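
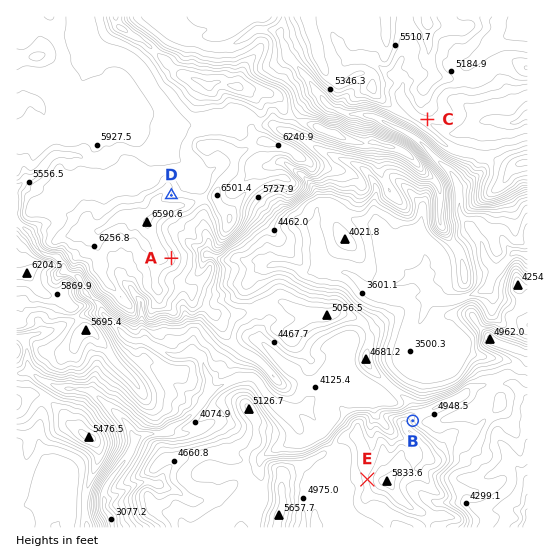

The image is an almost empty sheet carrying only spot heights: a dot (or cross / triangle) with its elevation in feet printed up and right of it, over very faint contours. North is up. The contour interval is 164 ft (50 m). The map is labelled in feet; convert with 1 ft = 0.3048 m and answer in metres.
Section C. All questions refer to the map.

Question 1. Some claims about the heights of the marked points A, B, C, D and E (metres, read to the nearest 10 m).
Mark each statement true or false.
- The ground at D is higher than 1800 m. true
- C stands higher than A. false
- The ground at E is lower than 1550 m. false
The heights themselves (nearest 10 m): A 1930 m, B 1570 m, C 1520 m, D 1900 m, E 1640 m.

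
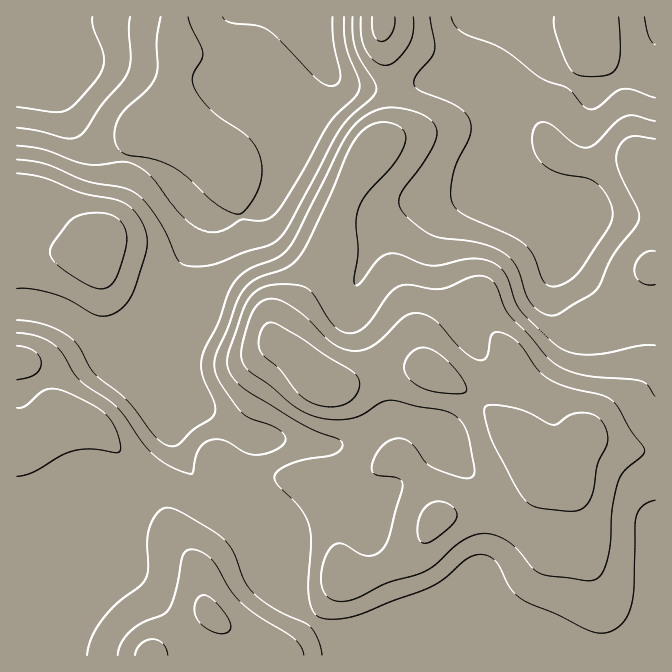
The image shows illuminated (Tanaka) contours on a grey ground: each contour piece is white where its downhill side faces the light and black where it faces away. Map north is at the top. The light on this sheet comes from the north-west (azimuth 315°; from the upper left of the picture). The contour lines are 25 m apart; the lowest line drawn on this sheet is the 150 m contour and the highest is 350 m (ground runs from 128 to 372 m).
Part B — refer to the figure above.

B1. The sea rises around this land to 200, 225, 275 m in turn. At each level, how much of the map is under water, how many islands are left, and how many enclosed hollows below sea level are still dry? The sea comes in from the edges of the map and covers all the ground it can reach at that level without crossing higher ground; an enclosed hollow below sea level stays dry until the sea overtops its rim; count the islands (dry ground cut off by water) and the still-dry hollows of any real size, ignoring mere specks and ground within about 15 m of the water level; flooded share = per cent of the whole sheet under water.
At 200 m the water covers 12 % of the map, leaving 0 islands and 0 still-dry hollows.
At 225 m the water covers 25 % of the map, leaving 0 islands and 0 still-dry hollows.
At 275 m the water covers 47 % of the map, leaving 0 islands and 0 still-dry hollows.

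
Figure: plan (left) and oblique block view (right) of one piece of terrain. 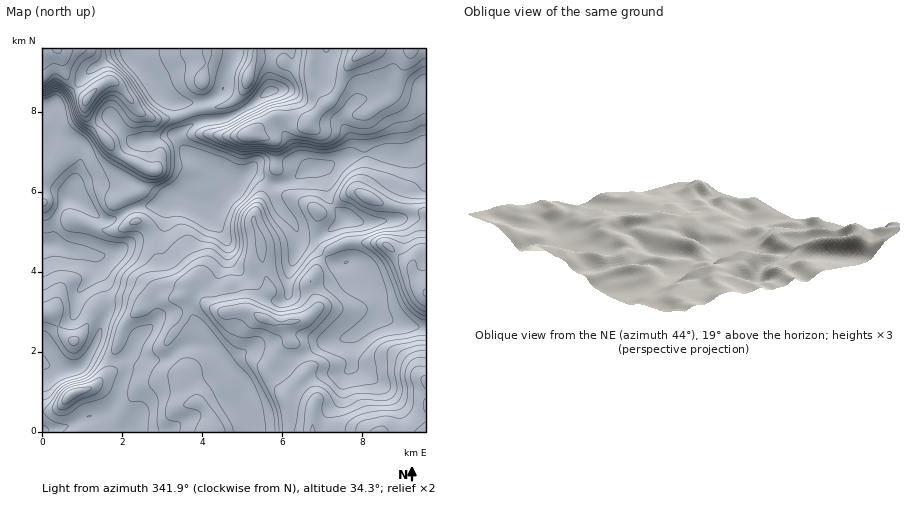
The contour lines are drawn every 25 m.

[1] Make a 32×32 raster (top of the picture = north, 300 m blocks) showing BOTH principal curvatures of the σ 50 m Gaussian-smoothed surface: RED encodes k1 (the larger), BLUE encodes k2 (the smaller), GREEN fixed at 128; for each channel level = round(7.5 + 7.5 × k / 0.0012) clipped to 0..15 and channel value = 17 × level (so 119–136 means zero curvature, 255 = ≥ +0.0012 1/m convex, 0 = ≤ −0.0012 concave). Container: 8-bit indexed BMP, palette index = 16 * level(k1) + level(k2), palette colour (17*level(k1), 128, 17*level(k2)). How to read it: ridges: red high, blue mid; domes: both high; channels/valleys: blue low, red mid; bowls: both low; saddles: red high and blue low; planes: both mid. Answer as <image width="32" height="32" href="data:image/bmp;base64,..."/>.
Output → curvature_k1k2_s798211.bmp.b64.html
<image width="32" height="32" href="data:image/bmp;base64,Qk02CAAAAAAAADYEAAAoAAAAIAAAACAAAAABAAgAAAAAAAAEAAATCwAAEwsAAAABAAAAAAAAAIAAABGAAAAigAAAM4AAAESAAABVgAAAZoAAAHeAAACIgAAAmYAAAKqAAAC7gAAAzIAAAN2AAADugAAA/4AAAACAEQARgBEAIoARADOAEQBEgBEAVYARAGaAEQB3gBEAiIARAJmAEQCqgBEAu4ARAMyAEQDdgBEA7oARAP+AEQAAgCIAEYAiACKAIgAzgCIARIAiAFWAIgBmgCIAd4AiAIiAIgCZgCIAqoAiALuAIgDMgCIA3YAiAO6AIgD/gCIAAIAzABGAMwAigDMAM4AzAESAMwBVgDMAZoAzAHeAMwCIgDMAmYAzAKqAMwC7gDMAzIAzAN2AMwDugDMA/4AzAACARAARgEQAIoBEADOARABEgEQAVYBEAGaARAB3gEQAiIBEAJmARACqgEQAu4BEAMyARADdgEQA7oBEAP+ARAAAgFUAEYBVACKAVQAzgFUARIBVAFWAVQBmgFUAd4BVAIiAVQCZgFUAqoBVALuAVQDMgFUA3YBVAO6AVQD/gFUAAIBmABGAZgAigGYAM4BmAESAZgBVgGYAZoBmAHeAZgCIgGYAmYBmAKqAZgC7gGYAzIBmAN2AZgDugGYA/4BmAACAdwARgHcAIoB3ADOAdwBEgHcAVYB3AGaAdwB3gHcAiIB3AJmAdwCqgHcAu4B3AMyAdwDdgHcA7oB3AP+AdwAAgIgAEYCIACKAiAAzgIgARICIAFWAiABmgIgAd4CIAIiAiACZgIgAqoCIALuAiADMgIgA3YCIAO6AiAD/gIgAAICZABGAmQAigJkAM4CZAESAmQBVgJkAZoCZAHeAmQCIgJkAmYCZAKqAmQC7gJkAzICZAN2AmQDugJkA/4CZAACAqgARgKoAIoCqADOAqgBEgKoAVYCqAGaAqgB3gKoAiICqAJmAqgCqgKoAu4CqAMyAqgDdgKoA7oCqAP+AqgAAgLsAEYC7ACKAuwAzgLsARIC7AFWAuwBmgLsAd4C7AIiAuwCZgLsAqoC7ALuAuwDMgLsA3YC7AO6AuwD/gLsAAIDMABGAzAAigMwAM4DMAESAzABVgMwAZoDMAHeAzACIgMwAmYDMAKqAzAC7gMwAzIDMAN2AzADugMwA/4DMAACA3QARgN0AIoDdADOA3QBEgN0AVYDdAGaA3QB3gN0AiIDdAJmA3QCqgN0Au4DdAMyA3QDdgN0A7oDdAP+A3QAAgO4AEYDuACKA7gAzgO4ARIDuAFWA7gBmgO4Ad4DuAIiA7gCZgO4AqoDuALuA7gDMgO4A3YDuAO6A7gD/gO4AAID/ABGA/wAigP8AM4D/AESA/wBVgP8AZoD/AHeA/wCIgP8AmYD/AKqA/wC7gP8AzID/AN2A/wDugP8A/4D/AHSUhYeHh4d3dpeGhoeYqJeGd3Z0x4XHhpeWqaiol5eHtcaVdXV2l4d1h6iXhaanhYaHdoTHhNiFhoaXl6iWlpei+Md1hYWGl3aGl5ioqIZ2d4d0treEyKeVdpeXdoWFqHPF+vfYloWXl4eHh5eXhoeHdZXHl4WmuIWGhnVkdJandoGAgvanhYeHl4iIh3d3h3Z0yIaGqJWEdXZ2hYWGqbl3hYNxpbaHh4eGh5iIh4eGhbaoh3aXuKeXhoaHhpaomHaFx5OC1pZ2hpaVhoeHhoWWhoeXhpWVhoaGlqeXp6eYdafat3Cm2HWFp7iGdoZ0l5d1dYaop4VldXZ2lqenh5iFxZbGg4PodnV0t5eHhYW3h5eGpqaVhnZ2doaGhXRzgqinc6eWgrfHl3SVl4aEuKiGt/nm5+fIh4aHh4d3doSkl7iEl6iFdbiolpeWhcfHyMjHlHJjhLfJppeXh4aElrqHt3WFmJWWl6eHl5eXlnWEhZSVqHKFtZaGdoeHdYSouYeYp4WGhYeYmKinp6iHhpiHhpenkbjIhoeHh3Z1hceXh4eHh3aFl5iXhnWGuJiXlZWHp5dyhdindYaHdnSnyIaHh4aGd3Z0hpaHd4aWqJiDpainl3Rzt7SFdHV0ldWol4V1hnaFhHN0l5eHiJaWp2GEt7iYhnSFt+fXxub6xpa4h4aXhqfHyJSlloaYqIaEgpbHuJeFdKaDhKeltMelhpaWlbnIpYKk6dimhqeGdXWTuOm3dYR1p5eEc3KBgHF0lciSp4SCuKSRk3V2hoZ3d4O2+rdzhZbJyJNkhaa3xsbI2XR1dZaoqMimhXZ3h4eHhXLFxZSot6iExMfY+baVhYSmhXWGl4eHhaKSgoWHh4d3dZW1hJWGhoaEyciFhYeHhpindYaXhoOC5/vWlIeHd4aFdKW4lnV2dnSmp5eXh4eGh6inloWT1vjHt7eEhoZ1dKRxcsR0dnWEdISVhXV2dod3mId0gfjFdXWXyHJ0c4OEtZSS5pRjg6STdIWFdoZ2h4eHhGDm+ZSDc6KCk8b39/f6+ffIw7bY6ciEhoaFhoZ1iIag5fOEg7aG2JSTkbKio9jop4aVuMmHhpWomJeHmIaHhKH5g1N0uPjnxdfXtLOQgKPn6cant6Z1lqi4l4eHloFQo/u2UoX4tWJ0dIOTtdfVgICUpZOluLd0hoenqJaG02DytffE9ueCdIaHp8mDc/bWYGFhhNd2t5Z2h3enhnb388Zxpfn5k4N2h4eoyZWCx/mChqW2t3aWpnaHdpeWZJamlmWB05NyhoeHh4anl4OU9qSnppW4hoXYl4aGhreFp7mnt8iVZHaHh4iIh5iohWPnlYaGhMd2dafIuKeVubY="/>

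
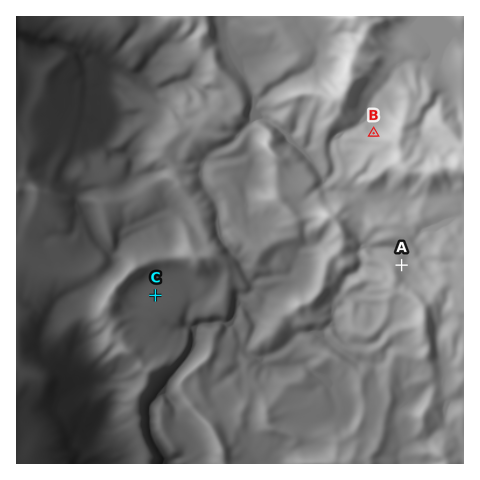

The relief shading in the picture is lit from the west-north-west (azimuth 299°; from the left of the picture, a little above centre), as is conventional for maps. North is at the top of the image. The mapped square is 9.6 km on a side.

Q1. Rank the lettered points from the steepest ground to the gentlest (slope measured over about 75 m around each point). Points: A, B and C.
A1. B A C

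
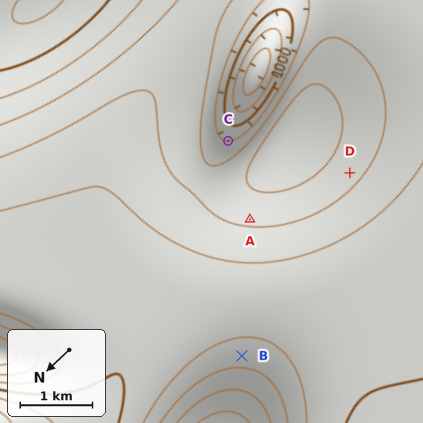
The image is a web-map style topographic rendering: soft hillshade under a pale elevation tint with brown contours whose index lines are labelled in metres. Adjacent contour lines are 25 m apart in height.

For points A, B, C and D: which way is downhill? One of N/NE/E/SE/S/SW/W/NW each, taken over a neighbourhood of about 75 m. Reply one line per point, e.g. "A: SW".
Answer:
A: NW
B: SE
C: SE
D: W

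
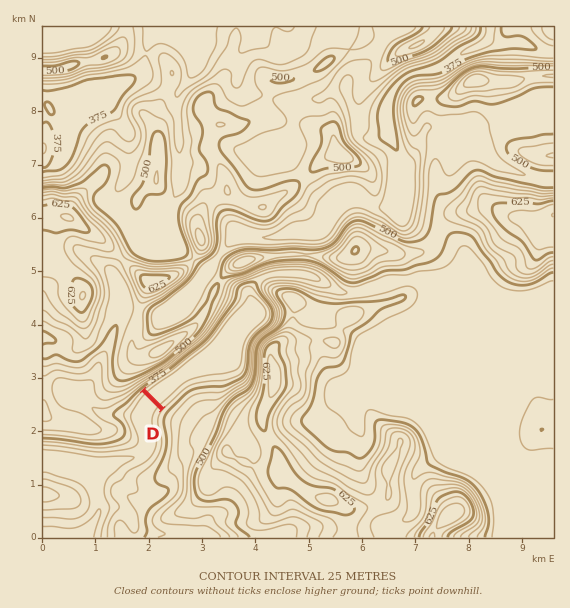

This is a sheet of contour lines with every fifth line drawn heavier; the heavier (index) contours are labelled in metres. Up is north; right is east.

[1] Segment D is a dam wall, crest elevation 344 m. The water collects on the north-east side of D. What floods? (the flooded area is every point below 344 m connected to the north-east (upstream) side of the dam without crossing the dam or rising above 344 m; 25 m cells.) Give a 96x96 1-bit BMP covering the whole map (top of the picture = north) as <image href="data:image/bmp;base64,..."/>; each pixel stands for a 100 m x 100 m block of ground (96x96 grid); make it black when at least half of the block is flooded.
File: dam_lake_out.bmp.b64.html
<image width="96" height="96" href="data:image/bmp;base64,Qk2+BAAAAAAAAD4AAAAoAAAAYAAAAGAAAAABAAEAAAAAAIAEAAATCwAAEwsAAAIAAAAAAAAA////AAAAAAAAAAAAAAAAAAAAAAAAAAAAAAAAAAAAAAAAAAAAAAAAAAAAAAAAAAAAAAAAAAAAAAAAAAAAAAAAAAAAAAAAAAAAAAAAAAAAAAAAAAAAAAAAAAAAAAAAAAAAAAAAAAAAAAAAAAAAAAAAAAAAAAAAAAAAAAAAAAAAAAAAAAAAAAAAAAAAAAAAAAAAAAAAAAAAAAAAAAAAAAAAAAAAAAAAAAAAAAAAAAAAAAAAAAAAAAAAAAAAAAAAAAAAAAAAAAAAAAAAAAAAAAAAAAAAAAAAAAAAAAAAAAAAAAAAAAAAAAAAAAAAAAAAAAAAAAAAAAAAAAAAAAAAAAAAAAAAAAAAAAAAAAAAAAAAAAAAAAAAAAAAAAAAAAAAAAAAAAAAAAAAAAAAAAAAAAAAAAAAAAAAAAMAAAAAAAAAAAAAAAeAAAAAAAAAAAAAAA/AAAAAAAAAAAAAAA/gAAAAAAAAAAAAAAP+AAAAAAAAAAAAAAH/8AAAAAAAAAAAAAB//AAAAAAAAAAAAAA//AAAAAAAAAAAAAAf/AAAAAAAAAAAAAAP/AAAAAAAAAAAAAAD/AAAAAAAAAAAAAAB/AAAAAAAAAAAAAAA/gAAAAAAAAAAAAAAfwAAAAAAAAAAAAAAf4AAAAAAAAAAAAAAP8AAAAAAAAAAAAAAH+AAAAAAAAAAAAAAD+AAAAAAAAAAAAAAD8AAAAAAAAAAAAAAB4AAAAAAAAAAAAAABwAAAAAAAAAAAAAAAwAAAAAAAAAAAAAAAAAAAAAAAAAAAAAAAAAAAAAAAAAAAAAAAAAAAAAAAAAAAAAAAAAAAAAAAAAAAAAAAAAAAAAAAAAAAAAAAAAAAAAAAAAAAAAAAAAAAAAAAAAAAAAAAAAAAAAAAAAAAAAAAAAAAAAAAAAAAAAAAAAAAAAAAAAAAAAAAAAAAAAAAAAAAAAAAAAAAAAAAAAAAAAAAAAAAAAAAAAAAAAAAAAAAAAAAAAAAAAAAAAAAAAAAAAAAAAAAAAAAAAAAAAAAAAAAAAAAAAAAAAAAAAAAAAAAAAAAAAAAAAAAAAAAAAAAAAAAAAAAAAAAAAAAAAAAAAAAAAAAAAAAAAAAAAAAAAAAAAAAAAAAAAAAAAAAAAAAAAAAAAAAAAAAAAAAAAAAAAAAAAAAAAAAAAAAAAAAAAAAAAAAAAAAAAAAAAAAAAAAAAAAAAAAAAAAAAAAAAAAAAAAAAAAAAAAAAAAAAAAAAAAAAAAAAAAAAAAAAAAAAAAAAAAAAAAAAAAAAAAAAAAAAAAAAAAAAAAAAAAAAAAAAAAAAAAAAAAAAAAAAAAAAAAAAAAAAAAAAAAAAAAAAAAAAAAAAAAAAAAAAAAAAAAAAAAAAAAAAAAAAAAAAAAAAAAAAAAAAAAAAAAAAAAAAAAAAAAAAAAAAAAAAAAAAAAAAAAAAAAAAAAAAAAAAAAAAAAAAAAAAAAAAAAAAAAAAAAAAAAAAAAAAAAAAAAAAAAAAAAAAAAAAAAAAAAAAAAAAAAAAAAAAAAAAAAAAAAAAAAAAAAAAAAAAAAAA="/>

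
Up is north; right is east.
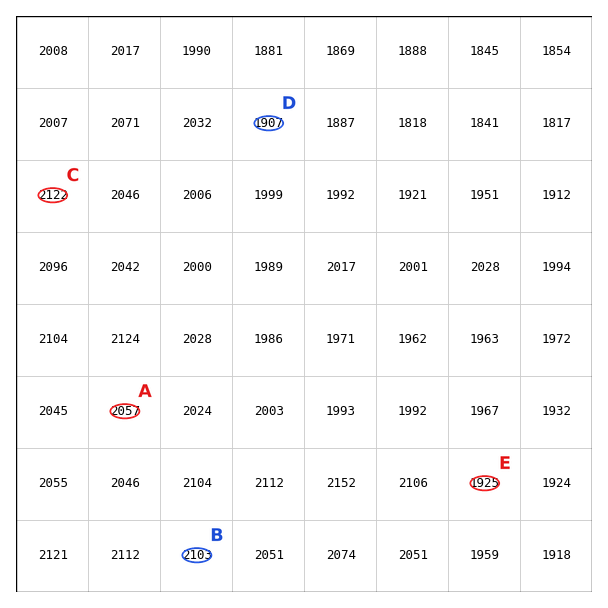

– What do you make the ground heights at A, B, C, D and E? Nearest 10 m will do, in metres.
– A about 2060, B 2100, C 2120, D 1910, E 1920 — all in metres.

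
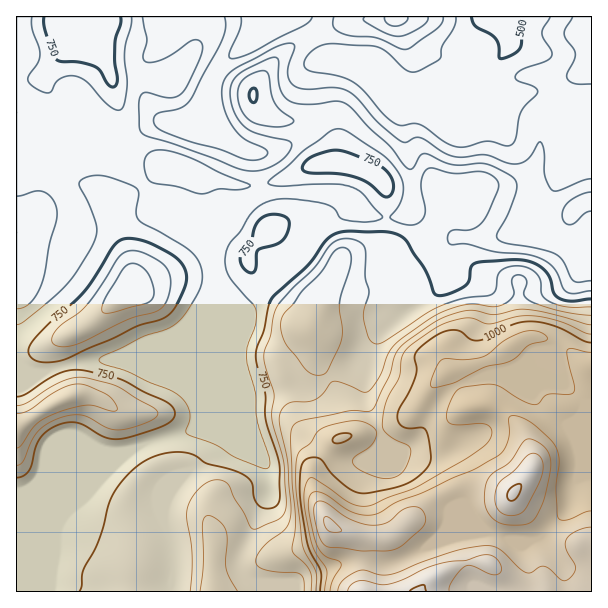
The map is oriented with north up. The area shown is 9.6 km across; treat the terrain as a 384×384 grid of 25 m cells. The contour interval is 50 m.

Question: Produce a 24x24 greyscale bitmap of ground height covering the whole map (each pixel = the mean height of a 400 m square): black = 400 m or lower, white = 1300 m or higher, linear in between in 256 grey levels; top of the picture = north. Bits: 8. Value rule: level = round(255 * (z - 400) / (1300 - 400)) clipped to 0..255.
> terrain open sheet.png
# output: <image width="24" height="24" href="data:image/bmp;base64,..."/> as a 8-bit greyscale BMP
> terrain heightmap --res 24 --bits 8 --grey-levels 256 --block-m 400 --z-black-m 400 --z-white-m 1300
<image width="24" height="24" href="data:image/bmp;base64,Qk12BgAAAAAAADYEAAAoAAAAGAAAABgAAAABAAgAAAAAAEACAAATCwAAEwsAAAABAAAAAAAAAAAAAAEBAQACAgIAAwMDAAQEBAAFBQUABgYGAAcHBwAICAgACQkJAAoKCgALCwsADAwMAA0NDQAODg4ADw8PABAQEAAREREAEhISABMTEwAUFBQAFRUVABYWFgAXFxcAGBgYABkZGQAaGhoAGxsbABwcHAAdHR0AHh4eAB8fHwAgICAAISEhACIiIgAjIyMAJCQkACUlJQAmJiYAJycnACgoKAApKSkAKioqACsrKwAsLCwALS0tAC4uLgAvLy8AMDAwADExMQAyMjIAMzMzADQ0NAA1NTUANjY2ADc3NwA4ODgAOTk5ADo6OgA7OzsAPDw8AD09PQA+Pj4APz8/AEBAQABBQUEAQkJCAENDQwBEREQARUVFAEZGRgBHR0cASEhIAElJSQBKSkoAS0tLAExMTABNTU0ATk5OAE9PTwBQUFAAUVFRAFJSUgBTU1MAVFRUAFVVVQBWVlYAV1dXAFhYWABZWVkAWlpaAFtbWwBcXFwAXV1dAF5eXgBfX18AYGBgAGFhYQBiYmIAY2NjAGRkZABlZWUAZmZmAGdnZwBoaGgAaWlpAGpqagBra2sAbGxsAG1tbQBubm4Ab29vAHBwcABxcXEAcnJyAHNzcwB0dHQAdXV1AHZ2dgB3d3cAeHh4AHl5eQB6enoAe3t7AHx8fAB9fX0Afn5+AH9/fwCAgIAAgYGBAIKCggCDg4MAhISEAIWFhQCGhoYAh4eHAIiIiACJiYkAioqKAIuLiwCMjIwAjY2NAI6OjgCPj48AkJCQAJGRkQCSkpIAk5OTAJSUlACVlZUAlpaWAJeXlwCYmJgAmZmZAJqamgCbm5sAnJycAJ2dnQCenp4An5+fAKCgoAChoaEAoqKiAKOjowCkpKQApaWlAKampgCnp6cAqKioAKmpqQCqqqoAq6urAKysrACtra0Arq6uAK+vrwCwsLAAsbGxALKysgCzs7MAtLS0ALW1tQC2trYAt7e3ALi4uAC5ubkAurq6ALu7uwC8vLwAvb29AL6+vgC/v78AwMDAAMHBwQDCwsIAw8PDAMTExADFxcUAxsbGAMfHxwDIyMgAycnJAMrKygDLy8sAzMzMAM3NzQDOzs4Az8/PANDQ0ADR0dEA0tLSANPT0wDU1NQA1dXVANbW1gDX19cA2NjYANnZ2QDa2toA29vbANzc3ADd3d0A3t7eAN/f3wDg4OAA4eHhAOLi4gDj4+MA5OTkAOXl5QDm5uYA5+fnAOjo6ADp6ekA6urqAOvr6wDs7OwA7e3tAO7u7gDv7+8A8PDwAPHx8QDy8vIA8/PzAPT09AD19fUA9vb2APf39wD4+PgA+fn5APr6+gD7+/sA/Pz8AP39/QD+/v4A////AFlaYWZqaWZ4g319fp3P4N3n7ODe3NfW11laX2VqamZ2gXuDjLLN09HP1dzg1c7R11lZXWNoZ2Z5gXZ4jMvg2dnWzMvMz83M1FlZWmBnZWZ4e29liNHMvcbTzsvT6N3IwlxZWVtkZmVscmddjLutpKWxwsrT6ujIumpZWVlbYmVjXldZjaujnJufrbfD0+XLuXxeW2NnYFtWVVRhjJ2nop2kr7O3xtDAuX+Ad3t8c2NVVFRphYmOkKCvsr/Bw766uWR1gXptXVZUVFVqfH+Bf5Srt7m7uLe4uWFkYlpVVFRUVFdzfoF9d4amt7m4uLe3vF9vdGhcVlRUVFZvhIiAc3WSrK6st7i1q1Zgcnx3bV9VVFRnhImAcmxtgpSSlpyQg1dVXnWHgm5YVFdec4WAc25rZGhwfHtiVltVVWR9fGxZVWFcW3OEc25oXV5mcGtSQV5VVFlnZVpVVV9kXV51b2liW1ZSSkVBQF1WVFdaVVRUVFdkYVpYWFhTWlpURT1BRlZVVFhYVFVWVVVVVlVVWGBRXV9cS0A8RVFSU1NSVlxcUkpMWmJkZ2BMVlJSRD00M09PT05OUE1BOTc9S1tgWUo+OS4xLTYyL09QUE9PQDQwMklVU1JTRzEqIh4gJTMyL1JTUVVVREM1OFpaRkNEMyAdHR0dIiwwMFVYV2BZSU1BNE5TNy4qIR8nJCEeJiwyPVBiamlXR0ZINSo5OCklJS01LCgiHCQuPFJoaWhcRkBDOychKDE6QU1KOSYbFSMxPg=="/>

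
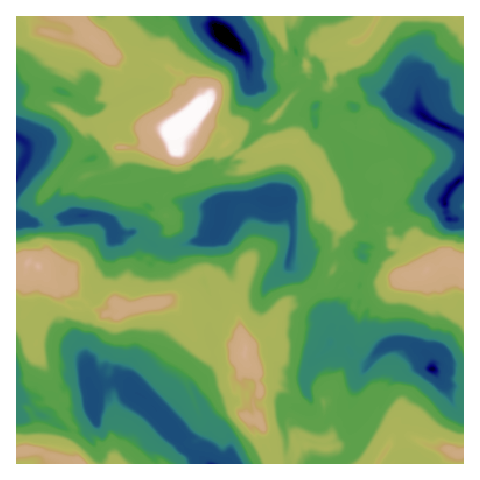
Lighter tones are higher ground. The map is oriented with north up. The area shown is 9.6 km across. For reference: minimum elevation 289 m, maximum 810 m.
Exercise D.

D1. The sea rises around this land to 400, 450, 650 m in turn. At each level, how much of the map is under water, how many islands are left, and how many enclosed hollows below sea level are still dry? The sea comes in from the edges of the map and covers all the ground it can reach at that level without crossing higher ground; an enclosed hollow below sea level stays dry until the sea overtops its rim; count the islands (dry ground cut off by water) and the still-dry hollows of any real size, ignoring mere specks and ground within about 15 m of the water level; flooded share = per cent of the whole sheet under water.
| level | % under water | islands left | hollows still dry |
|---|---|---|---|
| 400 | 8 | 0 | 3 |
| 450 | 10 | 0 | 3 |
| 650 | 88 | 3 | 0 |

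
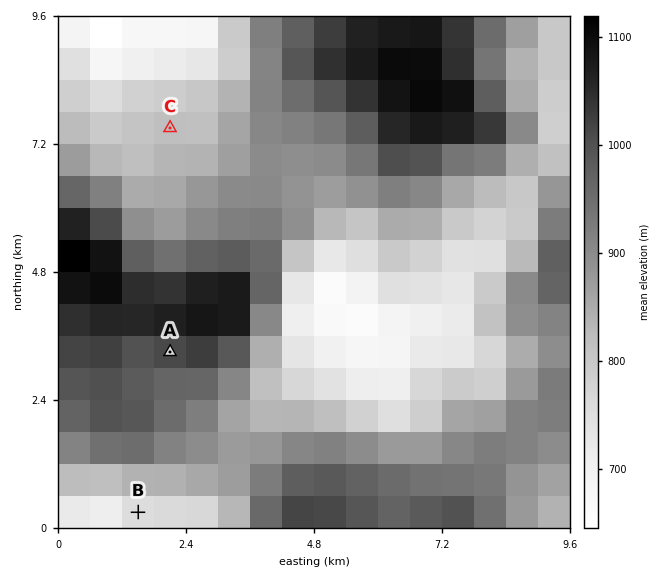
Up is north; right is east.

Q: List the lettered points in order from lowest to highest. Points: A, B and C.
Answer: B C A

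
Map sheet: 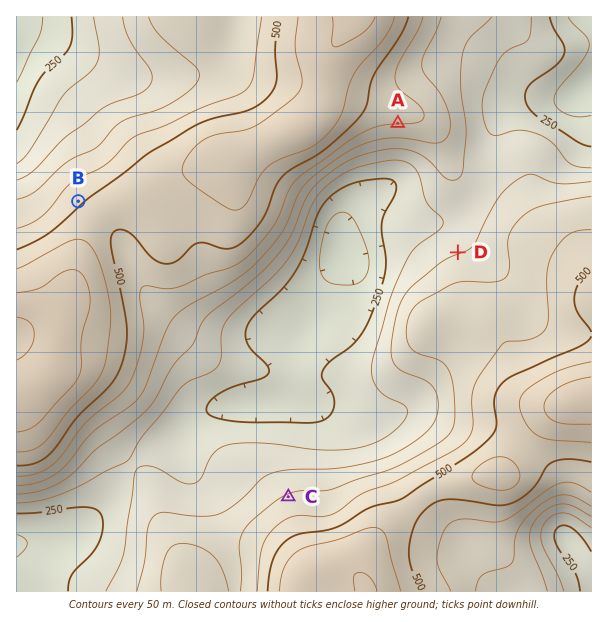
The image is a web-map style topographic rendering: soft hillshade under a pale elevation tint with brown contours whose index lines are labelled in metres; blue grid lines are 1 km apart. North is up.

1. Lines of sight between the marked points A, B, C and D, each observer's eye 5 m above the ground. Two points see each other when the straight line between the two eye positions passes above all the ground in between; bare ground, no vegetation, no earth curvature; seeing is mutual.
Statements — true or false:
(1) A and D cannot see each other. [false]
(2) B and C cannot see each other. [true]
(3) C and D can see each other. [false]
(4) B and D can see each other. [false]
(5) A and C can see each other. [true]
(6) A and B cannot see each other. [true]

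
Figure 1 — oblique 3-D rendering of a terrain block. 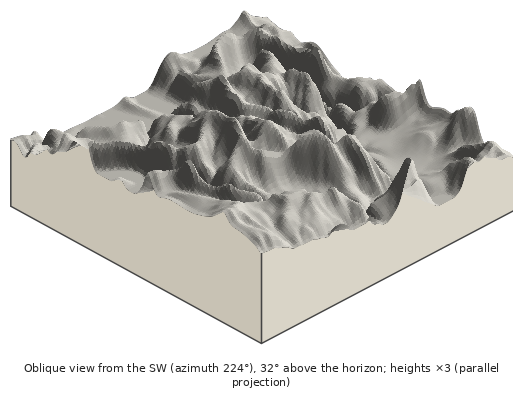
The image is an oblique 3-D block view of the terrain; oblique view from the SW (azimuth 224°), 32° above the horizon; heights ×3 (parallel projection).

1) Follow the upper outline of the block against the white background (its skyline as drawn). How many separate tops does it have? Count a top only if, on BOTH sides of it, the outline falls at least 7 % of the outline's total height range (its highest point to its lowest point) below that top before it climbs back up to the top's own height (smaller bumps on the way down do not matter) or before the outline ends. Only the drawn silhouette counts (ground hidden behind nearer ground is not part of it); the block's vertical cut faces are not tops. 2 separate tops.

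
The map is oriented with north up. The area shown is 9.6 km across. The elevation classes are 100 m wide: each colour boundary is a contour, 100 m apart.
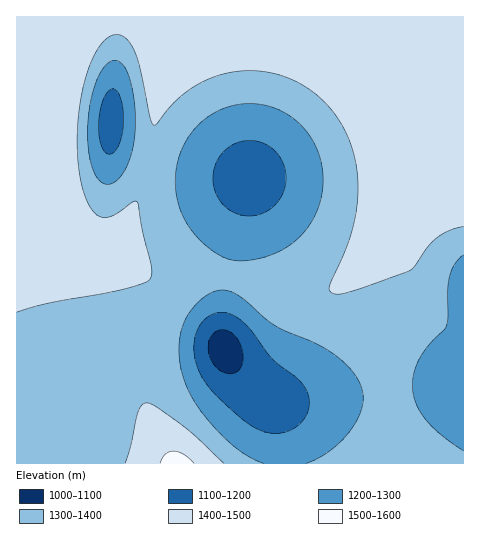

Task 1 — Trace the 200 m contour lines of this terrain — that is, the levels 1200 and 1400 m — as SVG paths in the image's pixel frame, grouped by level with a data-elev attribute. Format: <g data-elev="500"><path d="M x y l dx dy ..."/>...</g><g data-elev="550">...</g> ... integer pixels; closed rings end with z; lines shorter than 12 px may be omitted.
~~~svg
<g data-elev="1200"><path d="M271 433l-15-5-15-10-27-25-14-19-5-18 0-17 6-15 10-9 7-2 7 0 7 2 9 5 10 10 21 29 25 19 9 12 3 8 0 8-2 8-5 7-6 6-8 4-8 2z"/><path d="M241 215l-13-6-10-11-5-13 1-16 6-12 10-11 14-5 14 0 13 6 9 11 6 14-1 15-6 13-10 10-14 6z"/><path d="M110 154l-5-2-4-6-2-10 0-13 1-14 4-11 5-7 4-2 5 3 3 7 3 24-5 21-4 8z"/></g><g data-elev="1400"><path d="M224 463l-38-35-29-21-10-4-5 2-4 7-7 34-6 17"/><path d="M17 312l32-9 78-15 19-6 5-5 0-12-8-33-6-30-4 0-22 14-6 2-6-2-6-5-6-9-4-13-4-16-2-22 1-24 2-23 4-21 6-19 8-15 8-10 9-4 5 0 5 3 5 5 5 9 5 18 10 48 4 7 21-23 18-15 22-10 24-6 26 1 25 7 22 12 19 18 12 17 8 19 5 21 2 21-1 19-4 19-7 25-16 35-1 5 3 3 7 1 10-2 60-21 5-5 13-18 9-10 12-7 15-4"/></g>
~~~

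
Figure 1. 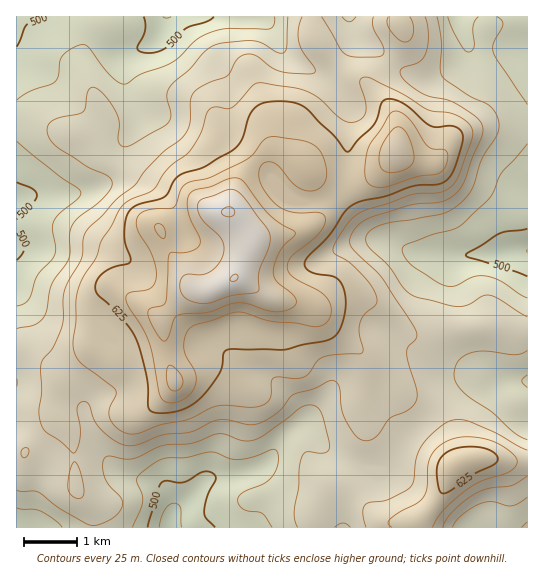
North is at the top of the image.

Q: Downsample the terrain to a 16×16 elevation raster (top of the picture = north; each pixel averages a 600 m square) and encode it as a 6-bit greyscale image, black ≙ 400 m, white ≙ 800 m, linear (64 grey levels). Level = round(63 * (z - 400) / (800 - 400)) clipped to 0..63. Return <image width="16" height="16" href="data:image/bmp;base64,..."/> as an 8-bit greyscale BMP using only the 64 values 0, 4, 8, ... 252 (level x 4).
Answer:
<image width="16" height="16" href="data:image/bmp;base64,Qk02BQAAAAAAADYEAAAoAAAAEAAAABAAAAABAAgAAAAAAAABAAATCwAAEwsAAAABAAAAAAAAAAAAAAEBAQACAgIAAwMDAAQEBAAFBQUABgYGAAcHBwAICAgACQkJAAoKCgALCwsADAwMAA0NDQAODg4ADw8PABAQEAAREREAEhISABMTEwAUFBQAFRUVABYWFgAXFxcAGBgYABkZGQAaGhoAGxsbABwcHAAdHR0AHh4eAB8fHwAgICAAISEhACIiIgAjIyMAJCQkACUlJQAmJiYAJycnACgoKAApKSkAKioqACsrKwAsLCwALS0tAC4uLgAvLy8AMDAwADExMQAyMjIAMzMzADQ0NAA1NTUANjY2ADc3NwA4ODgAOTk5ADo6OgA7OzsAPDw8AD09PQA+Pj4APz8/AEBAQABBQUEAQkJCAENDQwBEREQARUVFAEZGRgBHR0cASEhIAElJSQBKSkoAS0tLAExMTABNTU0ATk5OAE9PTwBQUFAAUVFRAFJSUgBTU1MAVFRUAFVVVQBWVlYAV1dXAFhYWABZWVkAWlpaAFtbWwBcXFwAXV1dAF5eXgBfX18AYGBgAGFhYQBiYmIAY2NjAGRkZABlZWUAZmZmAGdnZwBoaGgAaWlpAGpqagBra2sAbGxsAG1tbQBubm4Ab29vAHBwcABxcXEAcnJyAHNzcwB0dHQAdXV1AHZ2dgB3d3cAeHh4AHl5eQB6enoAe3t7AHx8fAB9fX0Afn5+AH9/fwCAgIAAgYGBAIKCggCDg4MAhISEAIWFhQCGhoYAh4eHAIiIiACJiYkAioqKAIuLiwCMjIwAjY2NAI6OjgCPj48AkJCQAJGRkQCSkpIAk5OTAJSUlACVlZUAlpaWAJeXlwCYmJgAmZmZAJqamgCbm5sAnJycAJ2dnQCenp4An5+fAKCgoAChoaEAoqKiAKOjowCkpKQApaWlAKampgCnp6cAqKioAKmpqQCqqqoAq6urAKysrACtra0Arq6uAK+vrwCwsLAAsbGxALKysgCzs7MAtLS0ALW1tQC2trYAt7e3ALi4uAC5ubkAurq6ALu7uwC8vLwAvb29AL6+vgC/v78AwMDAAMHBwQDCwsIAw8PDAMTExADFxcUAxsbGAMfHxwDIyMgAycnJAMrKygDLy8sAzMzMAM3NzQDOzs4Az8/PANDQ0ADR0dEA0tLSANPT0wDU1NQA1dXVANbW1gDX19cA2NjYANnZ2QDa2toA29vbANzc3ADd3d0A3t7eAN/f3wDg4OAA4eHhAOLi4gDj4+MA5OTkAOXl5QDm5uYA5+fnAOjo6ADp6ekA6urqAOvr6wDs7OwA7e3tAO7u7gDv7+8A8PDwAPHx8QDy8vIA8/PzAPT09AD19fUA9vb2APf39wD4+PgA+fn5APr6+gD7+/sA/Pz8AP39/QD+/v4A////AFBcZFg4OEhQWGRoeIR0XFhkbGRUREBETFhoaGh0kIB0bGxobGBYVFRYYGhobIiMdGxwcISIgHR0ZGBwcGxsaFhodHiEoKCIhHhwdHRsZFhUaHSIiKSYkIyMhIB4bGRgYFxwiJSsqJycoKCIeGxoaGRQbIyYqMDEvKyYiHBYUFhQRFx8kKSwwMSkiHRcTERAOERYcJCosMjAqJx4YFxUSEBATFh0iKi8qJyclJSEeFhITFhgZHSElJygoJSsqJhkUFhgYFxgdISUmJCEoJyMcFhQWFxUXGx4hIh8eIh4bFxUSFBQSExcaHBocHR0bFxUTEBITEQ4RFBUYHRkdHhYUEg="/>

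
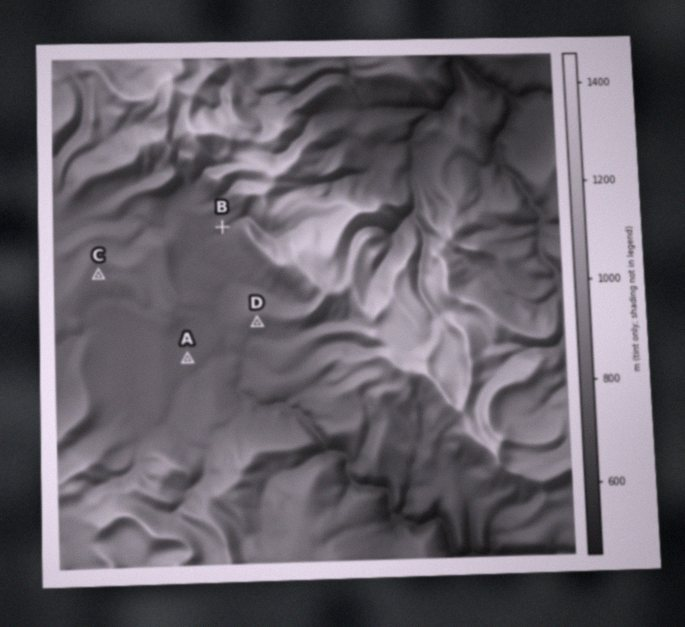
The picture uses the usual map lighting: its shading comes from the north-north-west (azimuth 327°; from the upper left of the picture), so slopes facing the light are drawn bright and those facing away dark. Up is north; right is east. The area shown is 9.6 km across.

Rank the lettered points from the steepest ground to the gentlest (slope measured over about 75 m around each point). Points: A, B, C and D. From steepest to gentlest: D B C A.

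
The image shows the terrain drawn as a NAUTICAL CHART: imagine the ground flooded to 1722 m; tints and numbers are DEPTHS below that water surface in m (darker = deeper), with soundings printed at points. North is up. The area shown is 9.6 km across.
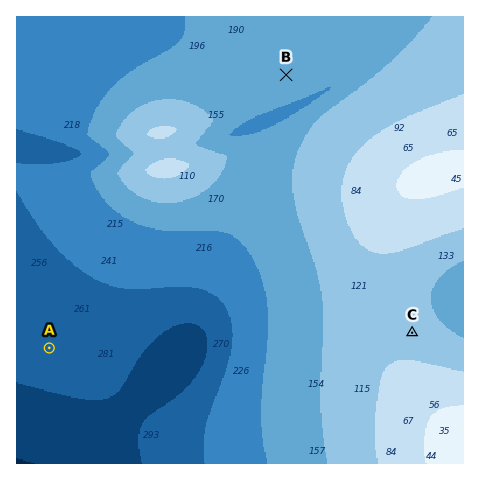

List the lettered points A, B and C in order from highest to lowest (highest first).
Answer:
C B A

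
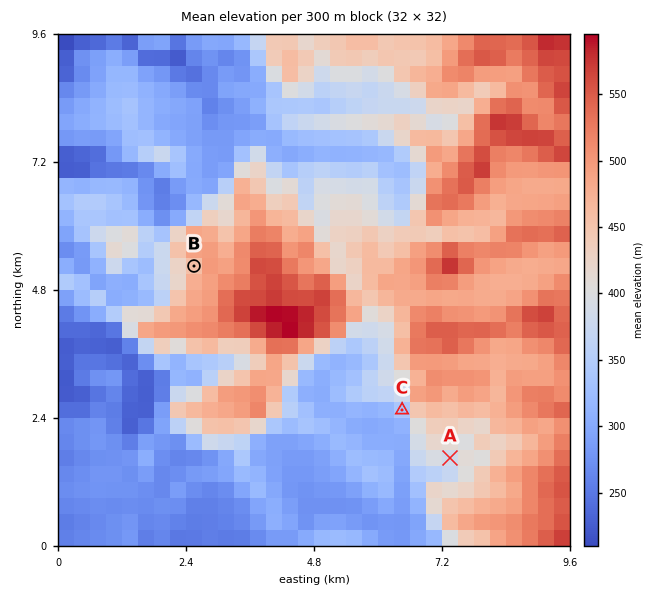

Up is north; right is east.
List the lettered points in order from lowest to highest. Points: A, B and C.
C A B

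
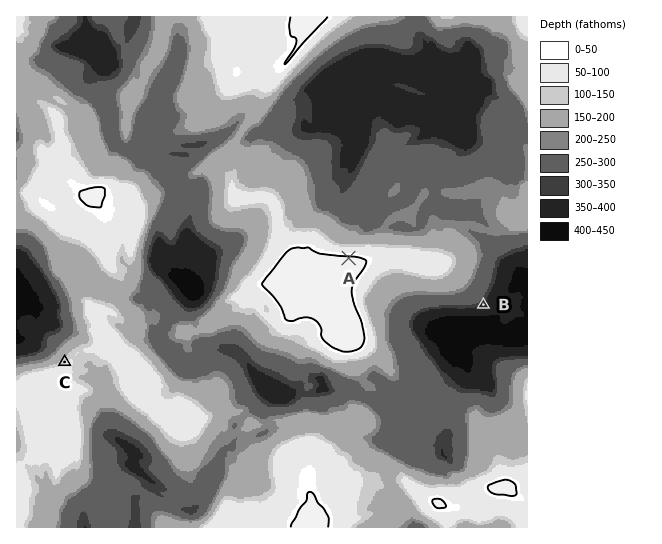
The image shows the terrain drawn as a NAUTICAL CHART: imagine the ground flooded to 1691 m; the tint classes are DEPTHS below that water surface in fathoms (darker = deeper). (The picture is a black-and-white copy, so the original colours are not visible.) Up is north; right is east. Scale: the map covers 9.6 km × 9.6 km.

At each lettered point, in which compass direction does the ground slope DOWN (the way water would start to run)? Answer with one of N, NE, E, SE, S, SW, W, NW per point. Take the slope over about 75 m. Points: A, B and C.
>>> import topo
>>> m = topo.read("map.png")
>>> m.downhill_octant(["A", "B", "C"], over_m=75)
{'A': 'N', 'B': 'SE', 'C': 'NW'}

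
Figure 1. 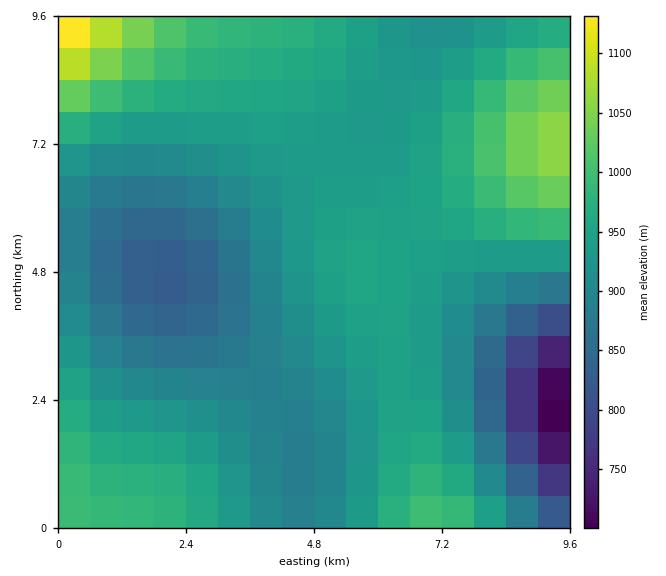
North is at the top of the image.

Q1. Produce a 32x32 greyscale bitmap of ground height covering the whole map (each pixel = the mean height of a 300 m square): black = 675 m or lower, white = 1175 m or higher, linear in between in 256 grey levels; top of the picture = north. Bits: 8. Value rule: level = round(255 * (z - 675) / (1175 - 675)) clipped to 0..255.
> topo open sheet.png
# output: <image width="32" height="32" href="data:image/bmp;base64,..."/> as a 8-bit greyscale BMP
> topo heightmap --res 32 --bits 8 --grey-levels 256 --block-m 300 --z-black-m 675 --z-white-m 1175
<image width="32" height="32" href="data:image/bmp;base64,Qk02CAAAAAAAADYEAAAoAAAAIAAAACAAAAABAAgAAAAAAAAEAAATCwAAEwsAAAABAAAAAAAAAAAAAAEBAQACAgIAAwMDAAQEBAAFBQUABgYGAAcHBwAICAgACQkJAAoKCgALCwsADAwMAA0NDQAODg4ADw8PABAQEAAREREAEhISABMTEwAUFBQAFRUVABYWFgAXFxcAGBgYABkZGQAaGhoAGxsbABwcHAAdHR0AHh4eAB8fHwAgICAAISEhACIiIgAjIyMAJCQkACUlJQAmJiYAJycnACgoKAApKSkAKioqACsrKwAsLCwALS0tAC4uLgAvLy8AMDAwADExMQAyMjIAMzMzADQ0NAA1NTUANjY2ADc3NwA4ODgAOTk5ADo6OgA7OzsAPDw8AD09PQA+Pj4APz8/AEBAQABBQUEAQkJCAENDQwBEREQARUVFAEZGRgBHR0cASEhIAElJSQBKSkoAS0tLAExMTABNTU0ATk5OAE9PTwBQUFAAUVFRAFJSUgBTU1MAVFRUAFVVVQBWVlYAV1dXAFhYWABZWVkAWlpaAFtbWwBcXFwAXV1dAF5eXgBfX18AYGBgAGFhYQBiYmIAY2NjAGRkZABlZWUAZmZmAGdnZwBoaGgAaWlpAGpqagBra2sAbGxsAG1tbQBubm4Ab29vAHBwcABxcXEAcnJyAHNzcwB0dHQAdXV1AHZ2dgB3d3cAeHh4AHl5eQB6enoAe3t7AHx8fAB9fX0Afn5+AH9/fwCAgIAAgYGBAIKCggCDg4MAhISEAIWFhQCGhoYAh4eHAIiIiACJiYkAioqKAIuLiwCMjIwAjY2NAI6OjgCPj48AkJCQAJGRkQCSkpIAk5OTAJSUlACVlZUAlpaWAJeXlwCYmJgAmZmZAJqamgCbm5sAnJycAJ2dnQCenp4An5+fAKCgoAChoaEAoqKiAKOjowCkpKQApaWlAKampgCnp6cAqKioAKmpqQCqqqoAq6urAKysrACtra0Arq6uAK+vrwCwsLAAsbGxALKysgCzs7MAtLS0ALW1tQC2trYAt7e3ALi4uAC5ubkAurq6ALu7uwC8vLwAvb29AL6+vgC/v78AwMDAAMHBwQDCwsIAw8PDAMTExADFxcUAxsbGAMfHxwDIyMgAycnJAMrKygDLy8sAzMzMAM3NzQDOzs4Az8/PANDQ0ADR0dEA0tLSANPT0wDU1NQA1dXVANbW1gDX19cA2NjYANnZ2QDa2toA29vbANzc3ADd3d0A3t7eAN/f3wDg4OAA4eHhAOLi4gDj4+MA5OTkAOXl5QDm5uYA5+fnAOjo6ADp6ekA6urqAOvr6wDs7OwA7e3tAO7u7gDv7+8A8PDwAPHx8QDy8vIA8/PzAPT09AD19fUA9vb2APf39wD4+PgA+fn5APr6+gD7+/sA/Pz8AP39/QD+/v4A////AKShoJ+fnp2alY+Hf3hybm5xeIGLlp+lqKaflId3Z1hLpaGfn56enJqVjoZ+d3BtbG91f4mTnKKkoZiMfW1cTD6loJ6cnJuamJOMhX11b2tqbXR9h5GZnp+bkYRzYU8/MKSem5mYmJaUkIqCe3Ruamptc3yFjpaampWKe2lWQzIjopuXlZOTkY+Lhn95cm1qam1ze4SNk5aVjoJyX0s4Jhifl5KPjoyLiYaBfHZxbWpqbnR8hIuRk5GJfGpXQi4cDpyTjYmHhoSDgHx4c29sa2xvdXyEio+QjIR2ZFA7JxUImI6Hg4B+fXx5d3NwbmxsbXF3foSKjY2Jf3FfSzcjEgWUiYF8eHZ1dHJxb21sbG1wdHl/hYqMi4Z8bl1KNiMTB4+Ee3Vxbm1sa2tra2ttb3J3fIKGiouKhHttXUs5JxkNin51bmpnZWRkZWZoa25xdnp/hIiKi4mDem1fTj4vIhiEeW9oY19eXV5gY2Zqb3R5foOHiouLiIN6b2JURjkuJn90amJdWVdXWFtfZGpwdnyBhomLjIuIg3xyZ1xQRTw2e29lXlhUUlJUWF1janJ5f4SIi42Ni4iEfnZtZFtTTEd3a2JaVFBOTlFWXGNrc3uCh4uNjo2MiYWAenRuaGJdWnNoX1dSTkxNUFVcZGx1fYSJjI6OjoyJhoN/e3h0cW5scGZdVlFOTE1RVl1lbnd+hYqNjo6OjIqIhoSDgoGAf31vZV1XUlBPUFRZYGhweICGio2Ojo2MiomJioqMjY6Ojm9mXllVU1NVWV5ka3N6gYaKjI2MjIuLi4yPkZWYmpyccGhhXVpZWVtfZGlwdnyBhomKi4uLi4uMj5OYnaKmqKlza2ViYF9gYmZqb3R5foKGiImJiYmKi42Sl52kqq+ys3hwa2hnZ2hqbXF1eX2Ag4aHh4iIiImLjpOaoqqxt7u8f3hzcG9vcHN1eHt9gIKEhoaGhoaGiIqOlJylrbW8wMKIgXx5eHh5e31/gIKEhYaGhoaFhYWHiY6UnaavuL/DxZSNh4SCgYKDhIWGhoeHh4eGhYWEhIWIjZOcpa+4v8TFopqUkI2LioqKioqKioqKiYiGhYSDhIeLkZmjrLW8wcKyqaGcl5SSkI+Pjo6OjYyLiYiGhIODhYmOlp+osLe8vsK3r6iinZmXlZOSkZGQj46MiYeEg4KDhouRmaKqsLW30ca8s6ymoJyZl5aVlJOSkY6LiIWDgYGDh4yTm6Kora/f08i+ta2nop6bmZiXlpWUkY6KhoOBf4CDh42Tmp+jpeve0se9tK2mop+dm5qZmJeUkIyHg4B+fX6ChouRlpmb9OfazsS6squmoqCfnp2bmZaSjYiEf3x7e32AhIiMj5I="/>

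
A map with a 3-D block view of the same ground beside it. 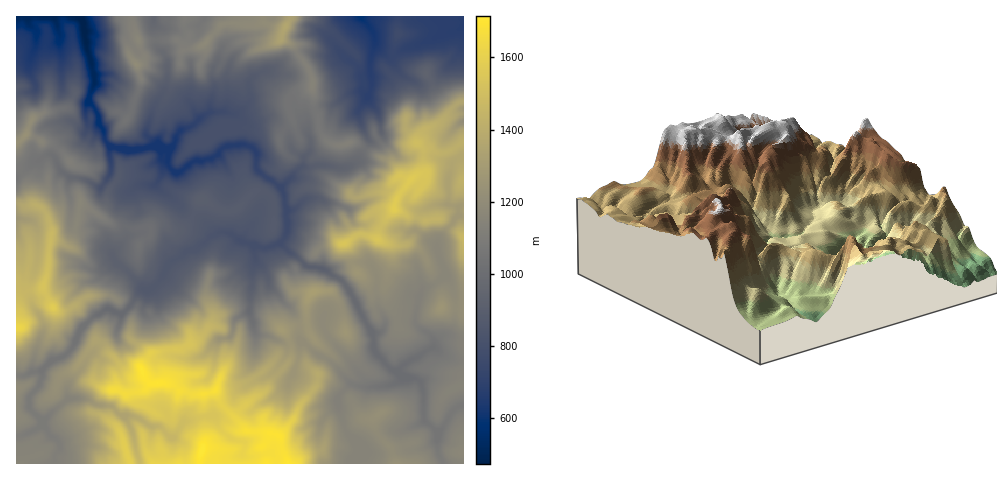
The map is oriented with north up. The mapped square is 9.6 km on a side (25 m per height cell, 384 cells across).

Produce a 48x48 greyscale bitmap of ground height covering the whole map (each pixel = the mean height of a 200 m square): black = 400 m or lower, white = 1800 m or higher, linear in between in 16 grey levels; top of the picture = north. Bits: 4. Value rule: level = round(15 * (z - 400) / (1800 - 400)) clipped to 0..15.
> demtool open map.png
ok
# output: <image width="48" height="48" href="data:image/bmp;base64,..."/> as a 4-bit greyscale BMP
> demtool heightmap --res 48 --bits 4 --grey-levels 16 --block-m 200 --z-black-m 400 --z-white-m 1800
<image width="48" height="48" href="data:image/bmp;base64,Qk32BAAAAAAAAHYAAAAoAAAAMAAAADAAAAABAAQAAAAAAIAEAAATCwAAEwsAABAAAAAAAAAAAAAAABEREQAiIiIAMzMzAERERABVVVUAZmZmAHd3dwCIiIgAmZmZAKqqqgC7u7sAzMzMAN3d3QDu7u4A////AIiIiImrvMzd3d7u3d3u7typiIiImYiIiIiIiImqvMzNzN7u3d3u7cupiIiImIiHiIiIiImrzLzMzN3t3d3u7cqpiIiIiIh3iIiIiJmrzLy7zM3d3e7u7bqZiIiIiIh3iIh4iJmry7u8zMzM3d3d3bqZiImYiId3eIiIiZq7urzMzMzM3czczMqYiImZiIeId4eIiJmqvN3c3d3d3My7u7qYiIiIiIeIh4iJmIm83d3d3d3tzMzLqruoiIiIh3d4iIh4mZvM3d7u7t3dy7u7qaqpiHd3d3d4iIh4mZq7zN7u7d3N26qqqZqpiIiHdnd4iIiHiZq7zN7d3czMy6mqqpqpiIh3d3d3iJmId5qru83czMu7u5maqpmZiId3d3d3eKmZiImqqavMzMyqqpiZmZmZiId3iHd3eMqZmHmqiaqqq8y6mZiImZmYmYd4iId3iNyqqYeZiJiJmru7qYeJmZmZmYd3iIeIiNyruph4d4d3iaq7qHeJmZmZmXeIiIiIiMu8y6l3Z3d2eImqmHeIiJmYmHeIiIiZmcvMuqqYiGZWZ3iZh2Z3eJmZmHiIiIiJmbvMupmYh2VVVmiYd2ZmeZqpl3iJiIiJibvMqZh3dmVVVWeHZmVmiImYd4mZmIiIibu8qYh2ZmZVVWaHZlVWd3dmeJmZmYiIibu8qId2ZmZlVVZmZVVVZmZniZmZmYmYmru7qZhmZmZlVVVVVVRVVWeIqqmaqpmImqu7qphmZmdlVVVVVURERWeJzLq8u6mIm6qruYh2ZmdmVVVVVEVVRGaKu8zMuqmZm6qrqIh3dmZmZVVVVVVVRFZ5mqu7uqqqqpqrmIiHZmZmVVVVVVVVRFZ3iau8zLu7qqu6mIh2ZVVVVVVVVVVVRFVmeJq8zLuqqpqpiIhmVVVVVVVVVVVVRVVWiaq7zMu6qomIh3dVVURERFVVVVVVRVVniZq7zMy7q3iIdmZlVVREQ0RVVVVERFVnd4ibzMzLq3d3d3d1RVRDMzRERVRFVVVmZneKvMzLq3d3d3dlRERDNDMzRERFZlVmZmeJqry7qod3d2ZUMzMyJERDNENFZmZnd3d4mru7u5iHdmVTREMzM0REMzRWdmZ3eHZnm8y6q4h3ZlQzVlREQ0RERERWdnZ3d2Vmiru6qoh2ZlQzV2VERDNEREVWZ3d3ZVVmmqq7qXiHdlM0Z3VVVEREREVWZ3d2ZURFiqmaqmZnZlI1ZnZVVURERFVWd3d2VUNFaId4qlVWVVM0VmZVVVVVVVVWd3d2VENEVmZniVRFRVMjRWdlVVVVVVVmZ3h2VEM0RVVmZ0NFREMTRXhmZmZmVVVWZnh1VEM0RFVVVTM0M0IjVoh2Z3d2ZmZVZnhlREM0RFVVRDMzMzIkV4h3Z3d2Znd2Z4dUREMzRERERDIjIzEjV4h2eIiHd3iZiIdUREMzQzMzMzIiIiEjV4h3d3iId4iZqHZURDMjRDMzMyIiIiEjV4dmd3eIiIiJqXVEQzIjRDMzMxEiEhEkZ4dmd3d4iIiZmoZUMyIzMzMzMw=="/>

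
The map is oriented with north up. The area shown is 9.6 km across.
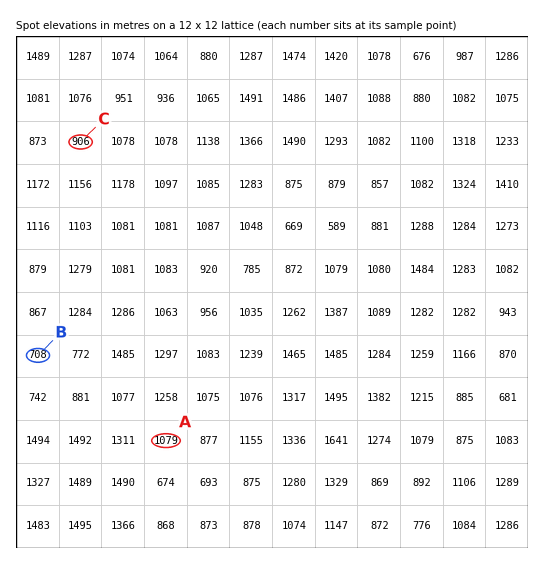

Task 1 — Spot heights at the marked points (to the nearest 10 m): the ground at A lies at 1080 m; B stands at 710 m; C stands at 910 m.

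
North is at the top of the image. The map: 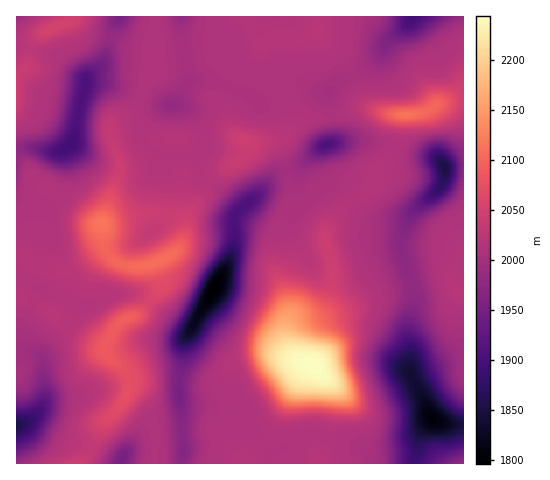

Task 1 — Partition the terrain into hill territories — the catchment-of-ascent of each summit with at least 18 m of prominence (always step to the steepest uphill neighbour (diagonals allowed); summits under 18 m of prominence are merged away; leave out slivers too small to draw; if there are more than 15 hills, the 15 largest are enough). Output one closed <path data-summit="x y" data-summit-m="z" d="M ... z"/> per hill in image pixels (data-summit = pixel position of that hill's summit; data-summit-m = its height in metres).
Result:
<path data-summit="312 364" data-summit-m="2244" d="M367 141l-26 1-18 4-22 18-23 7-15 18-28 26-1 28-4 17-46 81-1 24-4 12 3 60 2 10-2 17 232-1 6-28 12-17-22-44-2-47 6-32-13-45 0-11 9-25 31-27 4-19-10-11-24-5-25-9z"/><path data-summit="102 223" data-summit-m="2117" d="M411 16l-292 0-6 12-9 34-18 18-13 61-13 10-35-3-9 4 0 199 19 2 7 8 2-8 5-7 22-24 7-13 41-15 18 0 10 6 31 24 12 5 40-69 4-17 0-25 5-10-18-17-22-15-1-18 8-12-3-21-14-16-14-5 11-19 8-5 14 0 34 13 11 7 1-13 6-9 16-7 9 0 34 20 10 1 11-11 28-16 14-15 4-7 23-21z"/><path data-summit="126 319" data-summit-m="2095" d="M137 294l-28 2-14 8-18 7-6 11-19 19-8 12 0 49-5 9-8 9-7 3 38 18 26 5 29 16 8-6 22 6 29-2 6-2 2-5-5-76 4-12 1-24 7-12-13-5-31-24z"/><path data-summit="406 115" data-summit-m="2115" d="M463 16l-51 0-3 6-23 21-4 7-14 15-28 16-12 13 4 30-1 19 36-2 19 2 25 9 24 5 10 11 18-3z"/><path data-summit="243 140" data-summit-m="2045" d="M285 71l-9 0-16 7-6 9-1 13-11-7-29-12-19-1-8 5-11 19 14 5 14 16 3 21-8 12 1 18 22 15 18 19 14-10 25-29 23-7 14-13 8-5 6-2 3-4 0-16-4-23 1-9-10-1z"/><path data-summit="459 291" data-summit-m="2023" d="M463 165l-18 3-4 19-31 27-9 25 0 11 13 45-6 32 2 47 21 43 9 5 11 2 13 0z"/><path data-summit="50 29" data-summit-m="2053" d="M118 16l-102 1 1 134 8-3 35 3 13-10 13-61 18-18z"/><path data-summit="463 463" data-summit-m="1985" d="M434 418l-7 7-7 10-6 28 49 1 1-39-19-2z"/>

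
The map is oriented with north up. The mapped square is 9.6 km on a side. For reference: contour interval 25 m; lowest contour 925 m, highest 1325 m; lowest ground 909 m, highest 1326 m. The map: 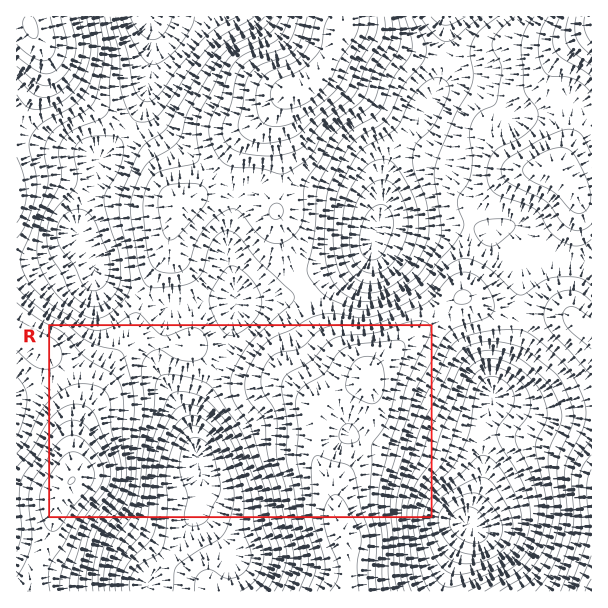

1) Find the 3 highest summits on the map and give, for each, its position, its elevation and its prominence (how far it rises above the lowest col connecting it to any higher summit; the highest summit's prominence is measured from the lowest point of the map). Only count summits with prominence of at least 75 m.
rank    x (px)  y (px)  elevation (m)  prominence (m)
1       72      480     1326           417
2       344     533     1296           178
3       302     87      1294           167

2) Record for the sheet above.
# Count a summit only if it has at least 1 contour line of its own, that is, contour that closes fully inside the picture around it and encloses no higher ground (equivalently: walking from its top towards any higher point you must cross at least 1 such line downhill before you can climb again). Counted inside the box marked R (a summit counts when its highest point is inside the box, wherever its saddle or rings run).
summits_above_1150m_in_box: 2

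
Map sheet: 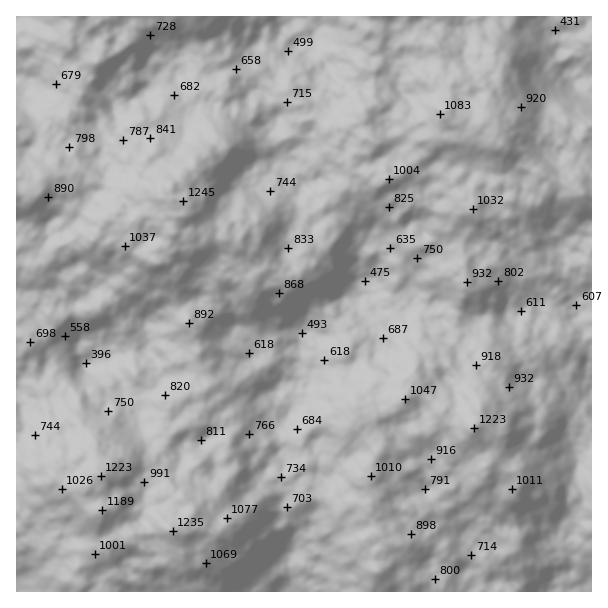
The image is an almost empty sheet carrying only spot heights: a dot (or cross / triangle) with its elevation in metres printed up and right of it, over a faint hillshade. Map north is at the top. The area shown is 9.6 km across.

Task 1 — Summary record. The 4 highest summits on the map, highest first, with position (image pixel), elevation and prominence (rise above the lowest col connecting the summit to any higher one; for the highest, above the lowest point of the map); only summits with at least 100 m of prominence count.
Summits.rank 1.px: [182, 200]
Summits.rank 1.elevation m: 1246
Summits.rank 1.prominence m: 857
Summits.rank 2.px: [173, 531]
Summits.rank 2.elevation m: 1235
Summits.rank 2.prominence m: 408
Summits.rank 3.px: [474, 428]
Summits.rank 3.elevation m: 1223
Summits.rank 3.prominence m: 446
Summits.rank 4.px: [102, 476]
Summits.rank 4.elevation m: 1223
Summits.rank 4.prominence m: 156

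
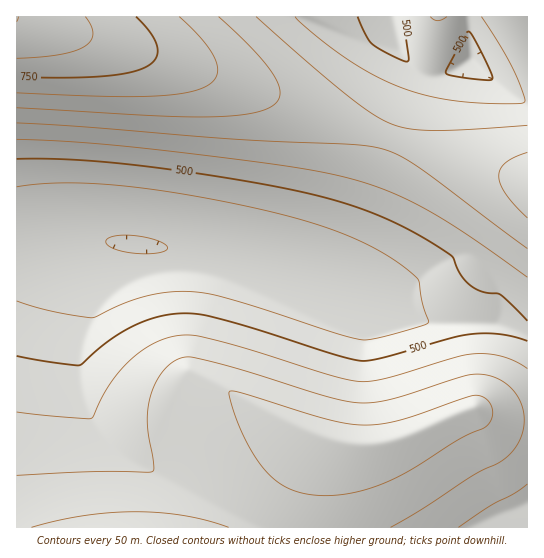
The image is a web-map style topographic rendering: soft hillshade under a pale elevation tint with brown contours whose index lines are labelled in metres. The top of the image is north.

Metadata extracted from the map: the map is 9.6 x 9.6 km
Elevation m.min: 400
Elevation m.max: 850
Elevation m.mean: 560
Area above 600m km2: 36.1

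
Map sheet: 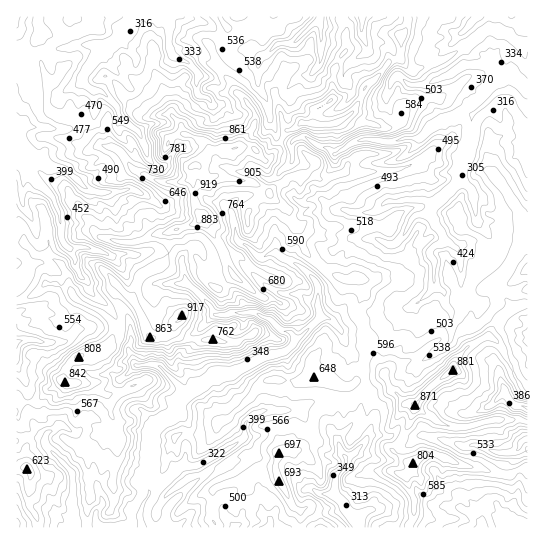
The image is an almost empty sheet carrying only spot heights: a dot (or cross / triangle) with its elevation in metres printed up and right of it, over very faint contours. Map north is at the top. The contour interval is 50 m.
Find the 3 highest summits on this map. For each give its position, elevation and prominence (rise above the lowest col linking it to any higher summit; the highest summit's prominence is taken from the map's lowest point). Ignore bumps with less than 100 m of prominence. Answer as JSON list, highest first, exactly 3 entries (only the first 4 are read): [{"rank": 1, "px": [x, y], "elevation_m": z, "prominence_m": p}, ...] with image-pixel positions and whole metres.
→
[{"rank": 1, "px": [194, 165], "elevation_m": 1008, "prominence_m": 709}, {"rank": 2, "px": [182, 315], "elevation_m": 917, "prominence_m": 167}, {"rank": 3, "px": [451, 370], "elevation_m": 881, "prominence_m": 304}]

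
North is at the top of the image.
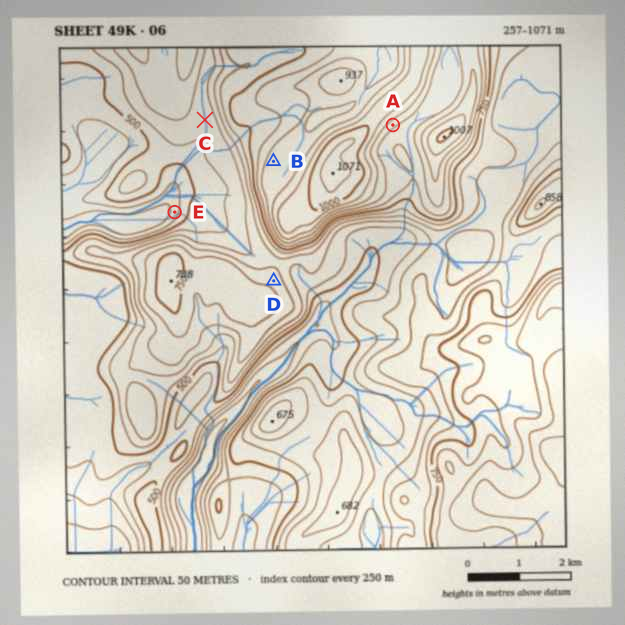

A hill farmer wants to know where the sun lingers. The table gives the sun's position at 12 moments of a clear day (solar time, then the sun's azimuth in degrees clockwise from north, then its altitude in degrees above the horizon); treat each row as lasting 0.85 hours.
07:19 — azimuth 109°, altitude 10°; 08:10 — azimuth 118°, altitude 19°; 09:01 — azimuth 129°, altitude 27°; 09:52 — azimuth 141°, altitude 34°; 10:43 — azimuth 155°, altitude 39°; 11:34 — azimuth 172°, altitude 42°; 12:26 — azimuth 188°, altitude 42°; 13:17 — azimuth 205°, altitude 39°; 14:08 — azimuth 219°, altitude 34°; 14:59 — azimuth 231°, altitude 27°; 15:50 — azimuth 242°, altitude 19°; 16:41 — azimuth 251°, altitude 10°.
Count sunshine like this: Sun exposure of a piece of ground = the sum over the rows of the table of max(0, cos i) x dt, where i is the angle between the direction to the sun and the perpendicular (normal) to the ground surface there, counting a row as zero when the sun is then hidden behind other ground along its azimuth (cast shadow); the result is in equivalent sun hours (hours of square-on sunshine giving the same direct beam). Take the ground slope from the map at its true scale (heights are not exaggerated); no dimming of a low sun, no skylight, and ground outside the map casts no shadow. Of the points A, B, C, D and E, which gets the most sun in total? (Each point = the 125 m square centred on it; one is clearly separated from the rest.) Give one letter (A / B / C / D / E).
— A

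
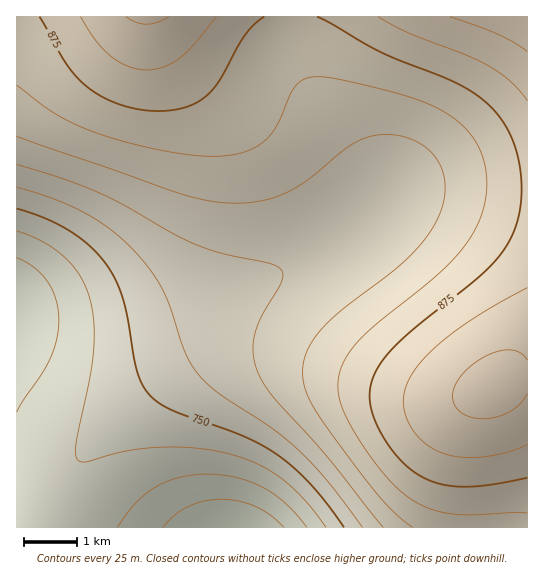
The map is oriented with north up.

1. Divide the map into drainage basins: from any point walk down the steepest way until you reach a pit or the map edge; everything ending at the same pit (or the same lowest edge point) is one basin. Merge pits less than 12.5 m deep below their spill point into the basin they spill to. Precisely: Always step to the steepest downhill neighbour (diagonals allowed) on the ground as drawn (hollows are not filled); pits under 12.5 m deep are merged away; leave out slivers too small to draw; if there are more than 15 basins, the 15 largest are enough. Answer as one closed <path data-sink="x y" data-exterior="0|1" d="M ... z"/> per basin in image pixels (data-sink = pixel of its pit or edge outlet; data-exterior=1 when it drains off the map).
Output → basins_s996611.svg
<path data-sink="17 315" data-exterior="1" d="M527 16l-511 1 1 511 44 0 3-33 5-17 7-13 17-23 29-29 43-34 26-18 27-12 17-4 24 0 22 4 116 39 34 8 22 1 21-2 16-6 16-9 22-3z"/><path data-sink="231 527" data-exterior="1" d="M259 345l-24 0-28 8-42 26-43 34-29 29-17 23-12 30-3 32 467 0-1-150-21 3-16 9-16 6-21 2-22-1-34-8-92-32z"/>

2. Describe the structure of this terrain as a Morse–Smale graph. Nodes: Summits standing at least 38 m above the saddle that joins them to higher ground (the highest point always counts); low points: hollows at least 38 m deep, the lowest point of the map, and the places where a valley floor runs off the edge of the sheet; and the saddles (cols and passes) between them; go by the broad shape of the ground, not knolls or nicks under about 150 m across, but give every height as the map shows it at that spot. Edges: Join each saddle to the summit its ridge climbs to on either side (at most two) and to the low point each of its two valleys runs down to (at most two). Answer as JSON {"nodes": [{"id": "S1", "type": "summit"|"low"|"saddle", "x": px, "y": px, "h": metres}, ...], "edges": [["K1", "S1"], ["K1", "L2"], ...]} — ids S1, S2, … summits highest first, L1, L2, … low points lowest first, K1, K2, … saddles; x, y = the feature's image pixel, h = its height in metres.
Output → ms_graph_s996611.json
{"nodes": [
{"id": "S1", "type": "summit", "x": 526, "y": 17, "h": 945},
{"id": "S2", "type": "summit", "x": 494, "y": 387, "h": 932},
{"id": "S3", "type": "summit", "x": 147, "y": 17, "h": 929},
{"id": "L1", "type": "low", "x": 231, "y": 527, "h": 652},
{"id": "K1", "type": "saddle", "x": 527, "y": 191, "h": 879},
{"id": "K2", "type": "saddle", "x": 289, "y": 17, "h": 871}],
"edges": [["K1", "S1"], ["K1", "S2"], ["K1", "L1"], ["K2", "S1"], ["K2", "S3"], ["K2", "L1"]]}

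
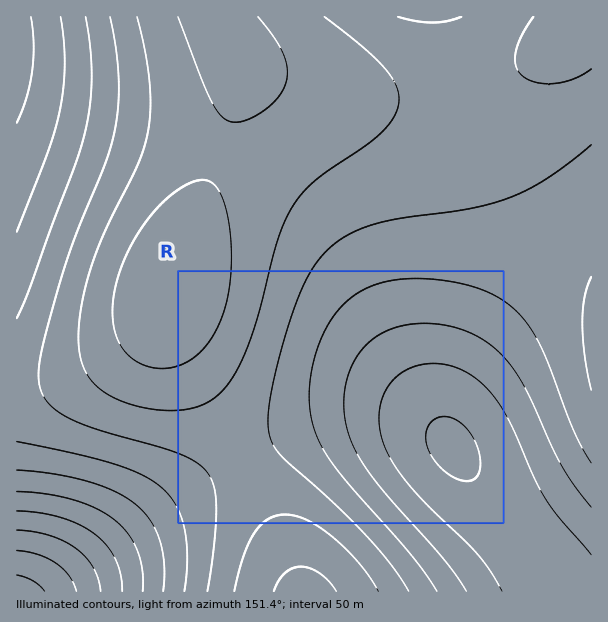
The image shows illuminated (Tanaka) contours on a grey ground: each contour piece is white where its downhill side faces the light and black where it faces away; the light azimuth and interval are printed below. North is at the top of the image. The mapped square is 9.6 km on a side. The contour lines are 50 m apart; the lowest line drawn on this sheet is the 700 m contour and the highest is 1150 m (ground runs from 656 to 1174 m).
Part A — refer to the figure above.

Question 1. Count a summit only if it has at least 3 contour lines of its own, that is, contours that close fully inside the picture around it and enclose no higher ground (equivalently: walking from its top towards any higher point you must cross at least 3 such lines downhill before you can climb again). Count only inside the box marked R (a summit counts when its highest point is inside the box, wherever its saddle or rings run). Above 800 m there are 0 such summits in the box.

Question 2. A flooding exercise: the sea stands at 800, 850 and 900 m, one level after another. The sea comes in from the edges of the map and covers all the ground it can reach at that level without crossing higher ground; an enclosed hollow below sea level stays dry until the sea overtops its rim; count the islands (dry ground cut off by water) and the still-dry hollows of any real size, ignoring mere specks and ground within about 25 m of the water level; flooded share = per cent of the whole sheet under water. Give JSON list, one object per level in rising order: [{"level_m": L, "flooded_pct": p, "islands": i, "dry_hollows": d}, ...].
[{"level_m": 800, "flooded_pct": 50, "islands": 0, "dry_hollows": 0}, {"level_m": 850, "flooded_pct": 69, "islands": 0, "dry_hollows": 0}, {"level_m": 900, "flooded_pct": 80, "islands": 0, "dry_hollows": 0}]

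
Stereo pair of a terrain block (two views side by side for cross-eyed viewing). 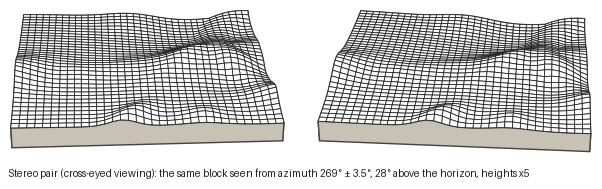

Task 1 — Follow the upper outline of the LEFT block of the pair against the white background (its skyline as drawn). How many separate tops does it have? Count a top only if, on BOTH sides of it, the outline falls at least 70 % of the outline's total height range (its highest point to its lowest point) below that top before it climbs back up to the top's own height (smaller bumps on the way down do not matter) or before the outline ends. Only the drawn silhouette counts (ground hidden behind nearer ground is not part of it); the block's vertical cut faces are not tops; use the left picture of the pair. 1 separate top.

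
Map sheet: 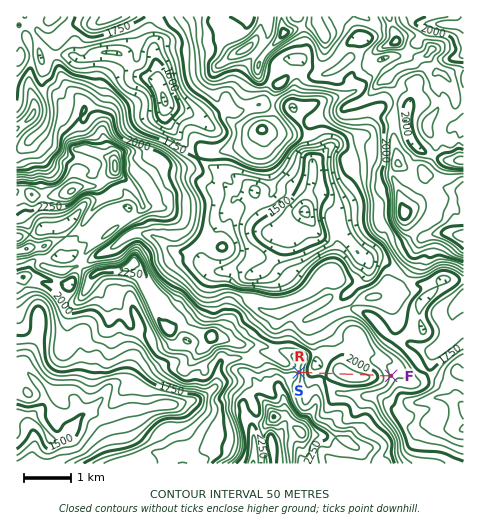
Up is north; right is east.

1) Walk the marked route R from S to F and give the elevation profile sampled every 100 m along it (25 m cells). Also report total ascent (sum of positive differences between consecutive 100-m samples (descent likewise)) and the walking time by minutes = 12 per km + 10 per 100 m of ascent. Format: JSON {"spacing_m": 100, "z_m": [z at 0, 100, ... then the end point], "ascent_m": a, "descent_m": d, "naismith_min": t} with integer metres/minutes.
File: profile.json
{"spacing_m": 100, "z_m": [2126, 2052, 1991, 1972, 1979, 1984, 2003, 2035, 2062, 2083, 2091, 2087, 2075, 2064, 2057, 2048, 2028, 1994, 1954, 1913, 1885], "ascent_m": 119, "descent_m": 359, "naismith_min": 36}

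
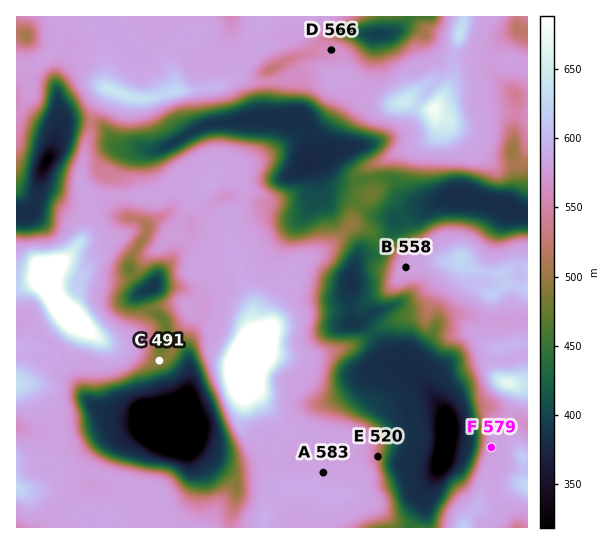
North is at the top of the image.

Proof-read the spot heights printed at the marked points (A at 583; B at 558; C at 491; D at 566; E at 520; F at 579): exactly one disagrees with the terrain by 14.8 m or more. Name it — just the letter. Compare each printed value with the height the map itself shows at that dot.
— B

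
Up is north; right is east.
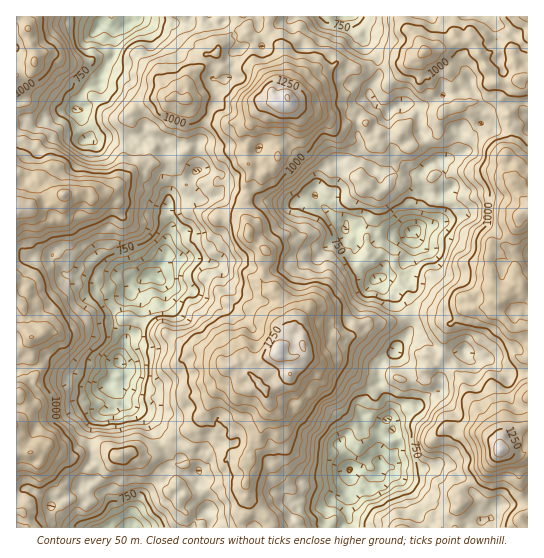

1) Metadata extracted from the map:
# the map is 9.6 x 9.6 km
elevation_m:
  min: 500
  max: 1360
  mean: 920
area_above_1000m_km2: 29.7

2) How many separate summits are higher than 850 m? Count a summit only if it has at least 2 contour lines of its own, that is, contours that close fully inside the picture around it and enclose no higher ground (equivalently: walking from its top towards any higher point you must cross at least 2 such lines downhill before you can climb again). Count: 6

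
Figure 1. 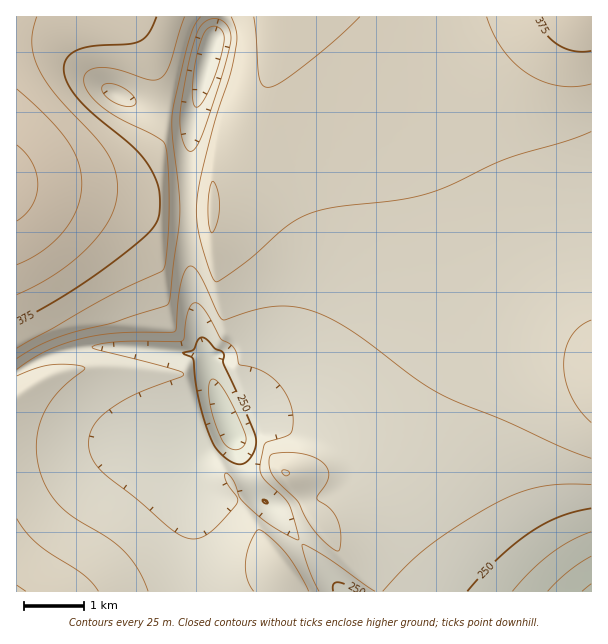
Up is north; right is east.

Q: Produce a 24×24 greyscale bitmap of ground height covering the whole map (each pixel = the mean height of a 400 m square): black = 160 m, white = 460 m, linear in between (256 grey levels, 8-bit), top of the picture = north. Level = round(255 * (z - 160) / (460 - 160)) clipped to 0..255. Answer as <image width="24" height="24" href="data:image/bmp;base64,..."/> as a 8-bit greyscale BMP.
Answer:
<image width="24" height="24" href="data:image/bmp;base64,Qk12BgAAAAAAADYEAAAoAAAAGAAAABgAAAABAAgAAAAAAEACAAATCwAAEwsAAAABAAAAAAAAAAAAAAEBAQACAgIAAwMDAAQEBAAFBQUABgYGAAcHBwAICAgACQkJAAoKCgALCwsADAwMAA0NDQAODg4ADw8PABAQEAAREREAEhISABMTEwAUFBQAFRUVABYWFgAXFxcAGBgYABkZGQAaGhoAGxsbABwcHAAdHR0AHh4eAB8fHwAgICAAISEhACIiIgAjIyMAJCQkACUlJQAmJiYAJycnACgoKAApKSkAKioqACsrKwAsLCwALS0tAC4uLgAvLy8AMDAwADExMQAyMjIAMzMzADQ0NAA1NTUANjY2ADc3NwA4ODgAOTk5ADo6OgA7OzsAPDw8AD09PQA+Pj4APz8/AEBAQABBQUEAQkJCAENDQwBEREQARUVFAEZGRgBHR0cASEhIAElJSQBKSkoAS0tLAExMTABNTU0ATk5OAE9PTwBQUFAAUVFRAFJSUgBTU1MAVFRUAFVVVQBWVlYAV1dXAFhYWABZWVkAWlpaAFtbWwBcXFwAXV1dAF5eXgBfX18AYGBgAGFhYQBiYmIAY2NjAGRkZABlZWUAZmZmAGdnZwBoaGgAaWlpAGpqagBra2sAbGxsAG1tbQBubm4Ab29vAHBwcABxcXEAcnJyAHNzcwB0dHQAdXV1AHZ2dgB3d3cAeHh4AHl5eQB6enoAe3t7AHx8fAB9fX0Afn5+AH9/fwCAgIAAgYGBAIKCggCDg4MAhISEAIWFhQCGhoYAh4eHAIiIiACJiYkAioqKAIuLiwCMjIwAjY2NAI6OjgCPj48AkJCQAJGRkQCSkpIAk5OTAJSUlACVlZUAlpaWAJeXlwCYmJgAmZmZAJqamgCbm5sAnJycAJ2dnQCenp4An5+fAKCgoAChoaEAoqKiAKOjowCkpKQApaWlAKampgCnp6cAqKioAKmpqQCqqqoAq6urAKysrACtra0Arq6uAK+vrwCwsLAAsbGxALKysgCzs7MAtLS0ALW1tQC2trYAt7e3ALi4uAC5ubkAurq6ALu7uwC8vLwAvb29AL6+vgC/v78AwMDAAMHBwQDCwsIAw8PDAMTExADFxcUAxsbGAMfHxwDIyMgAycnJAMrKygDLy8sAzMzMAM3NzQDOzs4Az8/PANDQ0ADR0dEA0tLSANPT0wDU1NQA1dXVANbW1gDX19cA2NjYANnZ2QDa2toA29vbANzc3ADd3d0A3t7eAN/f3wDg4OAA4eHhAOLi4gDj4+MA5OTkAOXl5QDm5uYA5+fnAOjo6ADp6ekA6urqAOvr6wDs7OwA7e3tAO7u7gDv7+8A8PDwAPHx8QDy8vIA8/PzAPT09AD19fUA9vb2APf39wD4+PgA+fn5APr6+gD7+/sA/Pz8AP39/QD+/v4A////AJ2XkIh/dW1qbXV/f2BSYmNeWVJKPzIkFpSNh4B4cGlmanWCcmFvbWdjXllSST8zJ4yDfHdwaWJgZXBvYnV3b2pmY2BbVExDO4V7c21oYlxaXWJTZ3l0b2xqaGZiXlhTT390a2VgW1dUXFlignxyb21sbGtpZmRiYnxwZ2BcWFNRUkpwgHhvbm5vb29ubm5wc3xwZmBbWFNQOzpdZWhrbnBxcnNzdHZ7goB0amNfW1dQMkhcYmdsb3FzdXZ3eX2DjIN8cmtmYl9NOVdfZGltcXR2d3l6fYGIkXt2dG5oYltKR2FlaGxwdHZ4ent9gISKkaCLeW5oZmRRXGtsbnF0d3l7fX5/gYWJjresoJaOiX1dcnZ0dHZ4e3x+f4CBgoWIisrAtKifmYZsg4B8e3x9foCBgoKDg4SFhtvSxrmvp497kYqFgoGCgoOEhISEhISEg+rh1Me8s5eIm5OMiIaGhoeHh4eGhYSDgvTr3tHEupyOoJiRjYuKioqKiYmIh4WEgvnw5NbIvJyOoZqUkY+OjY2MjIuKiIeFg/nw5NXHuZmHnpuXlJORkZCPjo2Mi4mHhfTr3s69rpF7mZyamJaVlJOSkI+Ojo2Liezi0bumm4lukZ2dm5mYl5WUk5KSkpKSkOLTupuLlIxkhJygnp2bmZiWlZWVl5mbmtbErJmco5hicpqioZ+dnJqZmJiZnaKmp8/CtrGysaJrYpakpKKgnpybmpqdo6uyts7Hwr67t6qCa5empqSioJ6dnJygp7K9xA=="/>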